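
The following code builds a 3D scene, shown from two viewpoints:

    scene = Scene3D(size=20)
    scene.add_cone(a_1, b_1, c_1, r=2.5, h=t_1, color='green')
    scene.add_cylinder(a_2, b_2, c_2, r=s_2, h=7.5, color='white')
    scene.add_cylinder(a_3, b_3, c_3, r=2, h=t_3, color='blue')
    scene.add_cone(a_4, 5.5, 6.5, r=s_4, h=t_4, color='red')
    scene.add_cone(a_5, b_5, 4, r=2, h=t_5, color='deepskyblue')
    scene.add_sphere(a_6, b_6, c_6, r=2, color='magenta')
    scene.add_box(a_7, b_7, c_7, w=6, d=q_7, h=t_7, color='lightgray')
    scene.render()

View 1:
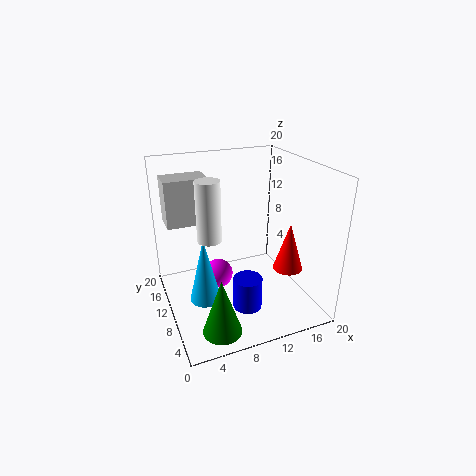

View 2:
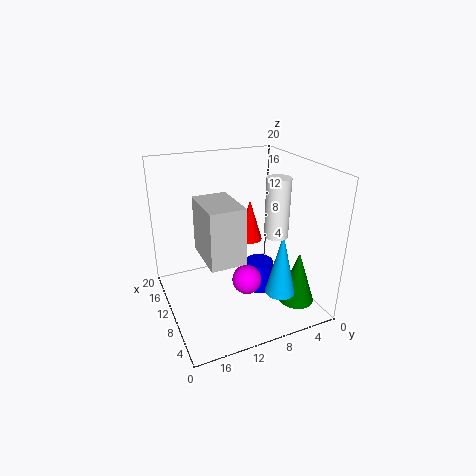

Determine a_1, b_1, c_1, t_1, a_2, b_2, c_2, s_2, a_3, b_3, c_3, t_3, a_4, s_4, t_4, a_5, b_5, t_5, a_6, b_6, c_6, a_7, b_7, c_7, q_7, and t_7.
a_1 = 5
b_1 = 3
c_1 = 1
t_1 = 7.5
a_2 = 5
b_2 = 7
c_2 = 12
s_2 = 1.5
a_3 = 10
b_3 = 6.5
c_3 = 1
t_3 = 4.5
a_4 = 15.5
s_4 = 2
t_4 = 6.5
a_5 = 4
b_5 = 6.5
t_5 = 8.5
a_6 = 7
b_6 = 10
c_6 = 5
a_7 = 1
b_7 = 13
c_7 = 11.5
q_7 = 4
t_7 = 6.5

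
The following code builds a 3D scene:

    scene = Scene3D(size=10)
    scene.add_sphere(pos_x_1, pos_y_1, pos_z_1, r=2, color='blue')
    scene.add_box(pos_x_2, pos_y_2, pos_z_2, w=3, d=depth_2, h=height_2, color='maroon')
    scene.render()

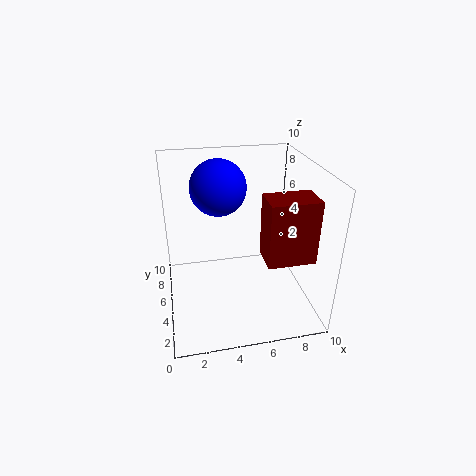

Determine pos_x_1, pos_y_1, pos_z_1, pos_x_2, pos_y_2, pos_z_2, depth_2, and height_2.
pos_x_1 = 4; pos_y_1 = 7; pos_z_1 = 8; pos_x_2 = 6; pos_y_2 = 1; pos_z_2 = 5; depth_2 = 2; height_2 = 4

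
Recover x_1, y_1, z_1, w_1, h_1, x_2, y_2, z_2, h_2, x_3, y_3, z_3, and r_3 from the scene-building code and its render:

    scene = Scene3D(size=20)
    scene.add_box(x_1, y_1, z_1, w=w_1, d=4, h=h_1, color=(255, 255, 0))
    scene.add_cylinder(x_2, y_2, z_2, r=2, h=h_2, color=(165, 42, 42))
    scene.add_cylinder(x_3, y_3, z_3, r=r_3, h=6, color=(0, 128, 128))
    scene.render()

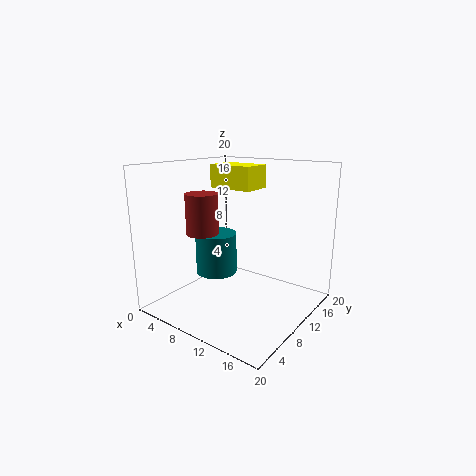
x_1 = 7; y_1 = 8; z_1 = 17; w_1 = 6; h_1 = 3; x_2 = 9; y_2 = 4; z_2 = 12; h_2 = 5; x_3 = 6; y_3 = 10; z_3 = 4; r_3 = 3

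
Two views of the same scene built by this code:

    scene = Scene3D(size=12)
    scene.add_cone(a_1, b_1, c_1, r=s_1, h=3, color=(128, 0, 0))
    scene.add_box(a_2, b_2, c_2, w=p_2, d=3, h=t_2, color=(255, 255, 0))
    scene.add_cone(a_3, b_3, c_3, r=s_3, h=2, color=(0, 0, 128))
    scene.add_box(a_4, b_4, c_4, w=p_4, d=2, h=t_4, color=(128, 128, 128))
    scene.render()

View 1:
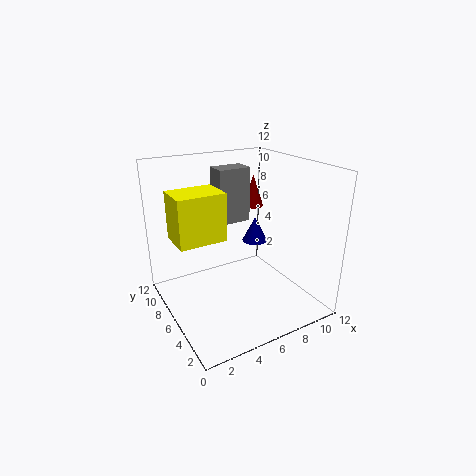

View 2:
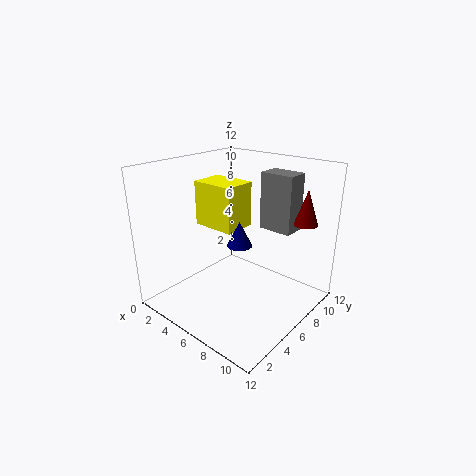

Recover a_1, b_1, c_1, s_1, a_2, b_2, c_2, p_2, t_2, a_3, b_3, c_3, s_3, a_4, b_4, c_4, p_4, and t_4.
a_1 = 10, b_1 = 10, c_1 = 7, s_1 = 1, a_2 = 1, b_2 = 6, c_2 = 6, p_2 = 4, t_2 = 4, a_3 = 7, b_3 = 5, c_3 = 6, s_3 = 1, a_4 = 6, b_4 = 9, c_4 = 6, p_4 = 3, t_4 = 5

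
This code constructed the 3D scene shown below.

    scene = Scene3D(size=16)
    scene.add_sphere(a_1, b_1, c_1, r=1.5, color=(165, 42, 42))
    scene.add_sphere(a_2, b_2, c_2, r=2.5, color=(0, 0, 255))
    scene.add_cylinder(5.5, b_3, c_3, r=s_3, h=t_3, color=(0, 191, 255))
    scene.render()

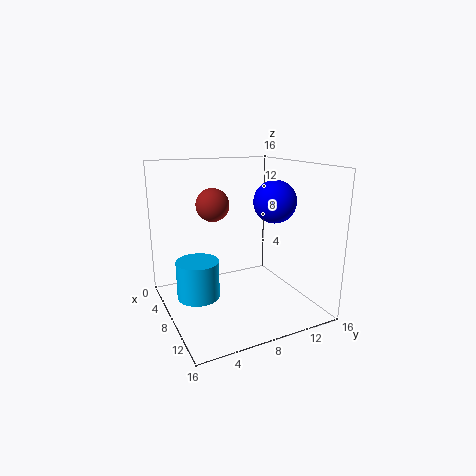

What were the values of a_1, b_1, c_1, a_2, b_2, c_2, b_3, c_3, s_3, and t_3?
a_1 = 12
b_1 = 3.5
c_1 = 13
a_2 = 7.5
b_2 = 13
c_2 = 11.5
b_3 = 4
c_3 = 0.5
s_3 = 2.5
t_3 = 4.5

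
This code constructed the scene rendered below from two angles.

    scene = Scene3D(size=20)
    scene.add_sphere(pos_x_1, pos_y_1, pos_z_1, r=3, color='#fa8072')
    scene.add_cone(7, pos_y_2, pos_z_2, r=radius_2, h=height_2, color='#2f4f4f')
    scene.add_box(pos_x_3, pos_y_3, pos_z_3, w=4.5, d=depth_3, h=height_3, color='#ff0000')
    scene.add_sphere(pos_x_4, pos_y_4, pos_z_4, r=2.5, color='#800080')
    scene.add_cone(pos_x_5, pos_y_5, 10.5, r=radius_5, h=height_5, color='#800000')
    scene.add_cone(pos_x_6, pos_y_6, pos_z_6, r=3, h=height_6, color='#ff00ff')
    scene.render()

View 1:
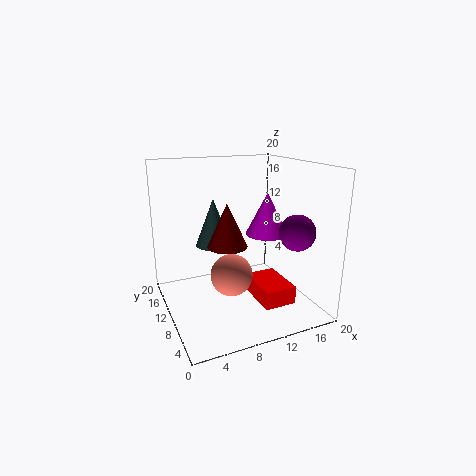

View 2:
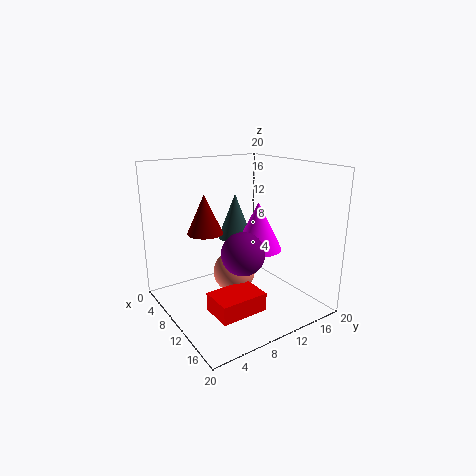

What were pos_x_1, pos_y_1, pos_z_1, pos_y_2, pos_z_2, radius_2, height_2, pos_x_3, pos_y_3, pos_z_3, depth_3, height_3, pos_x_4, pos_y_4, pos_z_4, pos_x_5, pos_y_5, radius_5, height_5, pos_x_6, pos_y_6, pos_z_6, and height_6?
pos_x_1 = 9; pos_y_1 = 10; pos_z_1 = 4.5; pos_y_2 = 11.5; pos_z_2 = 9; radius_2 = 2.5; height_2 = 6.5; pos_x_3 = 11.5; pos_y_3 = 4; pos_z_3 = 1.5; depth_3 = 6.5; height_3 = 2.5; pos_x_4 = 17; pos_y_4 = 6; pos_z_4 = 11; pos_x_5 = 7; pos_y_5 = 6.5; radius_5 = 2.5; height_5 = 5.5; pos_x_6 = 14.5; pos_y_6 = 10; pos_z_6 = 10; height_6 = 6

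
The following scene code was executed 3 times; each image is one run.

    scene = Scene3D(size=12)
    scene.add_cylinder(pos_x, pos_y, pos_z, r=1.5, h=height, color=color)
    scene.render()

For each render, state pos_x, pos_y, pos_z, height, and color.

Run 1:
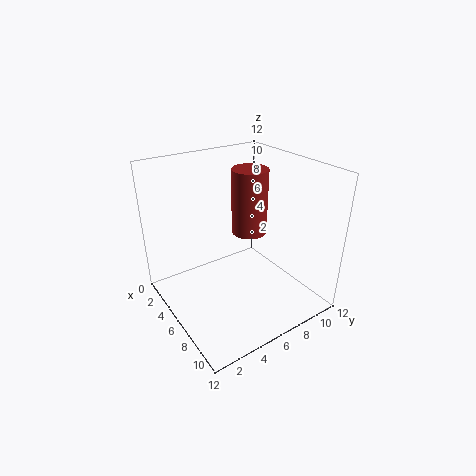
pos_x = 5.5, pos_y = 7.5, pos_z = 6, height = 5.5, color = 'brown'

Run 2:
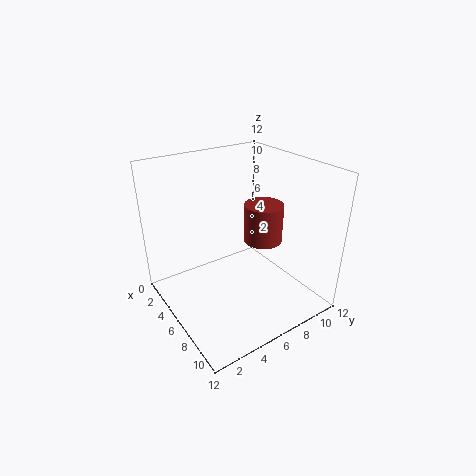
pos_x = 8, pos_y = 7, pos_z = 6.5, height = 3, color = 'brown'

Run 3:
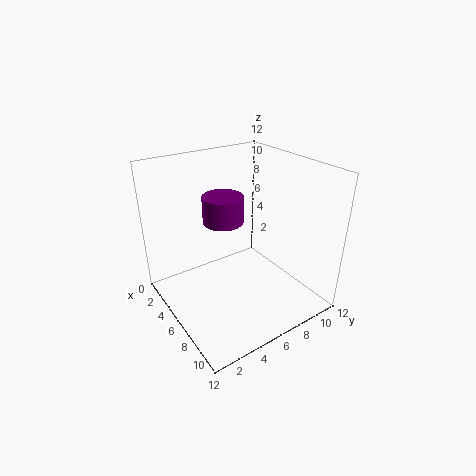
pos_x = 7, pos_y = 4, pos_z = 8.5, height = 2, color = 'purple'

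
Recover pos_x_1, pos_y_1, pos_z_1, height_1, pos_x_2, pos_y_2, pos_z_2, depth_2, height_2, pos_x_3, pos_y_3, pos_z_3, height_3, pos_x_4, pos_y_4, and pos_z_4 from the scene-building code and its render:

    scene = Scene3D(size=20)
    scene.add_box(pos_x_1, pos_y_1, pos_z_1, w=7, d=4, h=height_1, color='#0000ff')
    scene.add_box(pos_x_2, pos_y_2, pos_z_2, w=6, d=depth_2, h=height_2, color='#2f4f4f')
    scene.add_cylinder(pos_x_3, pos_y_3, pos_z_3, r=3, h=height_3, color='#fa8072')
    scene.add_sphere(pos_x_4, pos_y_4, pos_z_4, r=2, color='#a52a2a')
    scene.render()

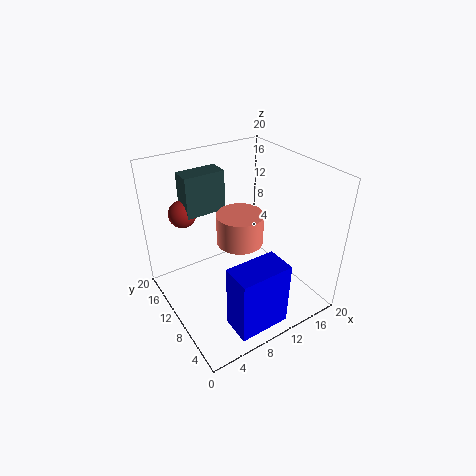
pos_x_1 = 5
pos_y_1 = 1
pos_z_1 = 1
height_1 = 9
pos_x_2 = 5
pos_y_2 = 15
pos_z_2 = 12
depth_2 = 3
height_2 = 6
pos_x_3 = 9
pos_y_3 = 8
pos_z_3 = 11
height_3 = 4
pos_x_4 = 5
pos_y_4 = 17
pos_z_4 = 12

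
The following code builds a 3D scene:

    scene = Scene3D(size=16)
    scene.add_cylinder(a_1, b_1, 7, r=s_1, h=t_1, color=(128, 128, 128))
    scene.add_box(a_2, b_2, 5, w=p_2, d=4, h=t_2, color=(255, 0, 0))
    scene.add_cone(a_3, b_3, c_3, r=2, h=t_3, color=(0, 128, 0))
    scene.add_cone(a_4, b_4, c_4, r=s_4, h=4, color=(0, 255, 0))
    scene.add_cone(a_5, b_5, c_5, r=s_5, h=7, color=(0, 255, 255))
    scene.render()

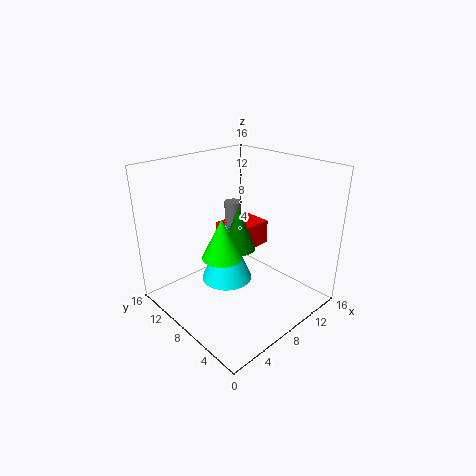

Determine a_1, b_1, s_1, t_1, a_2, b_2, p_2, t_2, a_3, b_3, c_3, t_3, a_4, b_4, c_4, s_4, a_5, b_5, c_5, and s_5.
a_1 = 10
b_1 = 11
s_1 = 1
t_1 = 4
a_2 = 9
b_2 = 9
p_2 = 5
t_2 = 3
a_3 = 9
b_3 = 9
c_3 = 6
t_3 = 5
a_4 = 4
b_4 = 6
c_4 = 8
s_4 = 2
a_5 = 8
b_5 = 10
c_5 = 2
s_5 = 3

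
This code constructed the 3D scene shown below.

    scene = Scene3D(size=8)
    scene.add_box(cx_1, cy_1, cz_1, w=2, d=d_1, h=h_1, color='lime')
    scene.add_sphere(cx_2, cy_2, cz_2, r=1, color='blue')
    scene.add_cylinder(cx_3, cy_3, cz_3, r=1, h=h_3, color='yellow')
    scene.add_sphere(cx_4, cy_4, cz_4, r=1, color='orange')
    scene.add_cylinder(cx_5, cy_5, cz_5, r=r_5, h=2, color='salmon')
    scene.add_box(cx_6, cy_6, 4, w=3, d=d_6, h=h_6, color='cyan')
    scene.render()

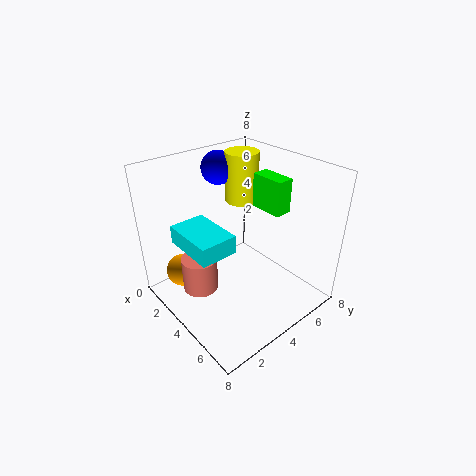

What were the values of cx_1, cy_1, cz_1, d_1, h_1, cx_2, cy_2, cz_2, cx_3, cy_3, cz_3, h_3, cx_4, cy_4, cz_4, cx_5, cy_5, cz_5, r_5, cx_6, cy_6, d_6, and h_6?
cx_1 = 3, cy_1 = 6, cz_1 = 5, d_1 = 1, h_1 = 2, cx_2 = 1, cy_2 = 5, cz_2 = 7, cx_3 = 2, cy_3 = 6, cz_3 = 5, h_3 = 3, cx_4 = 1, cy_4 = 2, cz_4 = 1, cx_5 = 3, cy_5 = 2, cz_5 = 1, r_5 = 1, cx_6 = 2, cy_6 = 1, d_6 = 2, h_6 = 1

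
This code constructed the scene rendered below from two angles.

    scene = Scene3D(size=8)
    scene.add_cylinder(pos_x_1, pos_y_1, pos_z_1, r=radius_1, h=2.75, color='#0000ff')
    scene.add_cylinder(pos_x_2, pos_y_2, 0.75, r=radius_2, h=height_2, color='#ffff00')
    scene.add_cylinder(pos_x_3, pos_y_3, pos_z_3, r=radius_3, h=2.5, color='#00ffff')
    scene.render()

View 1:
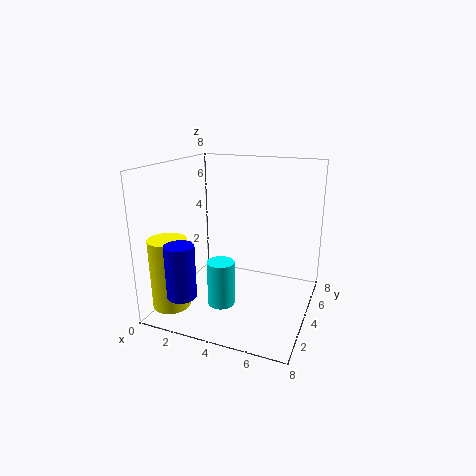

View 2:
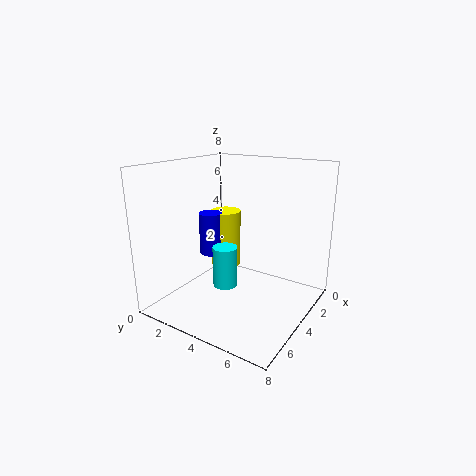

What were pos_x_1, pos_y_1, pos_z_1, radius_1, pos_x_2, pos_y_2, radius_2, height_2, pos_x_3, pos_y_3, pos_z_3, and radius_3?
pos_x_1 = 2.25
pos_y_1 = 0.75
pos_z_1 = 1.75
radius_1 = 0.75
pos_x_2 = 1.25
pos_y_2 = 1.25
radius_2 = 1
height_2 = 3.75
pos_x_3 = 3.5
pos_y_3 = 2.75
pos_z_3 = 0.5
radius_3 = 0.75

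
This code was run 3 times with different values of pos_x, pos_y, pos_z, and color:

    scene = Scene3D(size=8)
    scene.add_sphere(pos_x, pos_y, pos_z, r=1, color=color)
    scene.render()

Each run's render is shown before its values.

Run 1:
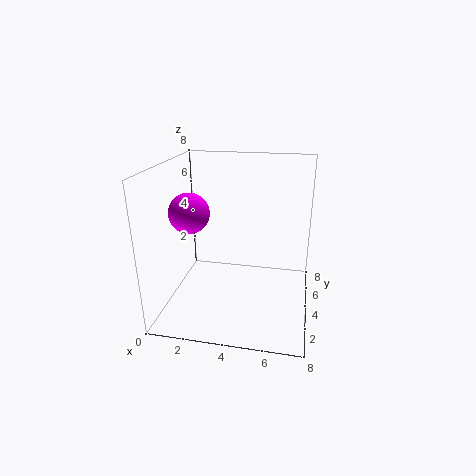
pos_x = 2, pos_y = 2, pos_z = 6, color = 'magenta'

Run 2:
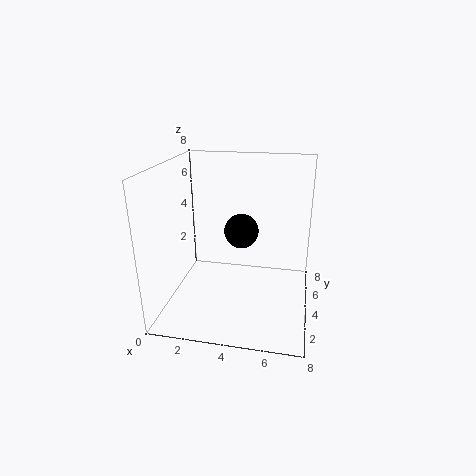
pos_x = 4, pos_y = 5, pos_z = 4, color = 'black'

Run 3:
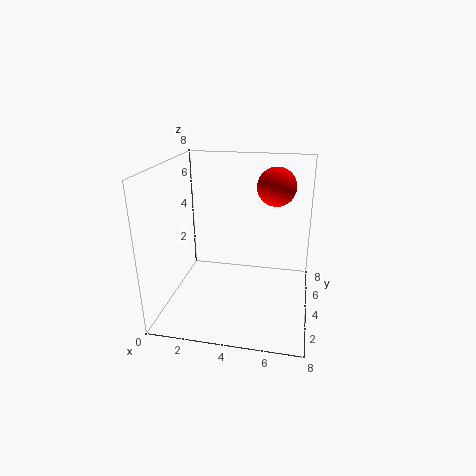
pos_x = 6, pos_y = 4, pos_z = 7, color = 'red'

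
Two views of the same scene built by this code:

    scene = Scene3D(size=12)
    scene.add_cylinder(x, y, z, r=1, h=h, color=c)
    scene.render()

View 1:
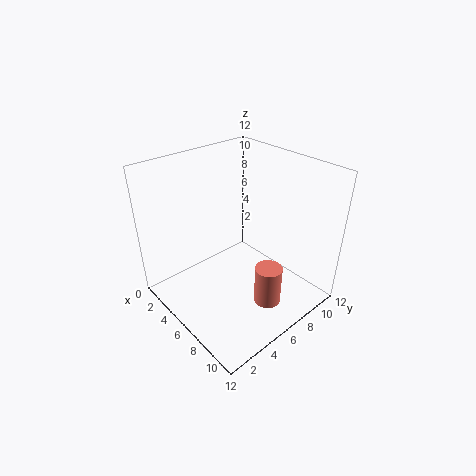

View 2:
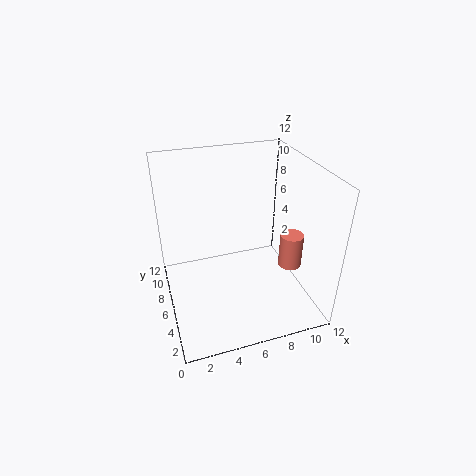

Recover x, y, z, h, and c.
x = 10.5
y = 5
z = 3
h = 3
c = 'salmon'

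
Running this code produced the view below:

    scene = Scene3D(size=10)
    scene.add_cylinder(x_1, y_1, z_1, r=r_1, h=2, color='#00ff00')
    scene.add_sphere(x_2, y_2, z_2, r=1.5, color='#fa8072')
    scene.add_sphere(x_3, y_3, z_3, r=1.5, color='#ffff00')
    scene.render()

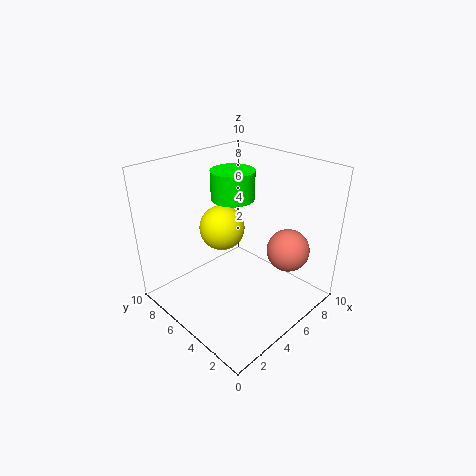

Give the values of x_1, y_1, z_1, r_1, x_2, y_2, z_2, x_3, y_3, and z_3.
x_1 = 5.5
y_1 = 6
z_1 = 7.5
r_1 = 1.5
x_2 = 7.5
y_2 = 2.5
z_2 = 4
x_3 = 4
y_3 = 5.5
z_3 = 6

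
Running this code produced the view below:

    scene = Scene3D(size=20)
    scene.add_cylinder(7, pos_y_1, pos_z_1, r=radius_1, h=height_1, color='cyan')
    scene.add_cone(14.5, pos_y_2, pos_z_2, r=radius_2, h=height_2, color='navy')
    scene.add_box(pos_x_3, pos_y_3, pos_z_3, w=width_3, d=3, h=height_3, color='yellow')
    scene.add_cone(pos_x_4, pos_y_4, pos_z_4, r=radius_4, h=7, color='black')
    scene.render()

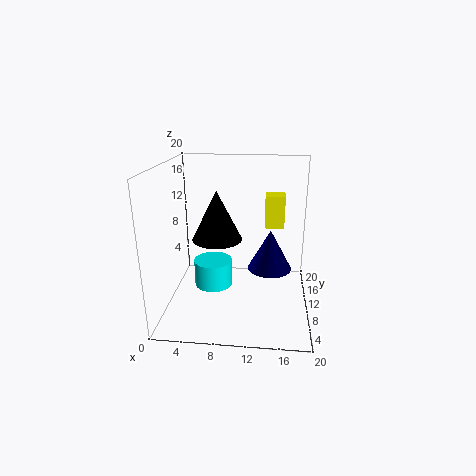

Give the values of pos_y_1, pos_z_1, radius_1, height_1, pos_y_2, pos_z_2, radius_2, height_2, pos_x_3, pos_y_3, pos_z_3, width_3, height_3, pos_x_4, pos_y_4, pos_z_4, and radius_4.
pos_y_1 = 7
pos_z_1 = 4.5
radius_1 = 2.5
height_1 = 3.5
pos_y_2 = 16
pos_z_2 = 2.5
radius_2 = 3.5
height_2 = 6.5
pos_x_3 = 13.5
pos_y_3 = 15.5
pos_z_3 = 9.5
width_3 = 3
height_3 = 5
pos_x_4 = 7
pos_y_4 = 10.5
pos_z_4 = 9.5
radius_4 = 3.5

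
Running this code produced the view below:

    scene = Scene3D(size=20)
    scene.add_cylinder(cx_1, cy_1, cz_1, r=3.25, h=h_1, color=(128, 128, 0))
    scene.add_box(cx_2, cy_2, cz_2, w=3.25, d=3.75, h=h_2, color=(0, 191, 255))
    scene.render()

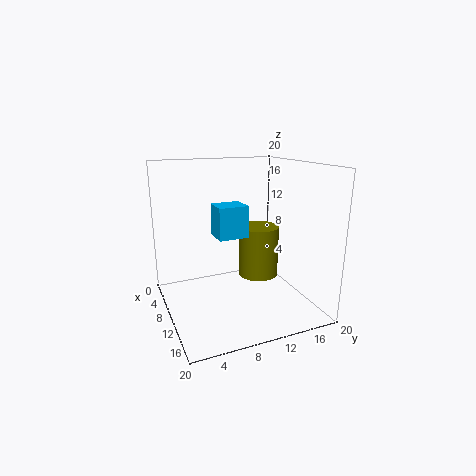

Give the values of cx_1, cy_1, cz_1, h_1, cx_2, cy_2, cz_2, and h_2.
cx_1 = 4.5; cy_1 = 16; cz_1 = 1.25; h_1 = 8.25; cx_2 = 11.25; cy_2 = 5.75; cz_2 = 11.5; h_2 = 4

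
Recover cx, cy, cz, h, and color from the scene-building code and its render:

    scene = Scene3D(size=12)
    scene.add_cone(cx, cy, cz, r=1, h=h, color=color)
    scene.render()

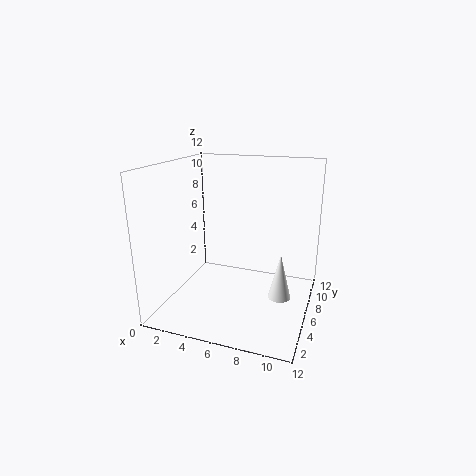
cx = 9.5, cy = 7, cz = 0.5, h = 4, color = 'white'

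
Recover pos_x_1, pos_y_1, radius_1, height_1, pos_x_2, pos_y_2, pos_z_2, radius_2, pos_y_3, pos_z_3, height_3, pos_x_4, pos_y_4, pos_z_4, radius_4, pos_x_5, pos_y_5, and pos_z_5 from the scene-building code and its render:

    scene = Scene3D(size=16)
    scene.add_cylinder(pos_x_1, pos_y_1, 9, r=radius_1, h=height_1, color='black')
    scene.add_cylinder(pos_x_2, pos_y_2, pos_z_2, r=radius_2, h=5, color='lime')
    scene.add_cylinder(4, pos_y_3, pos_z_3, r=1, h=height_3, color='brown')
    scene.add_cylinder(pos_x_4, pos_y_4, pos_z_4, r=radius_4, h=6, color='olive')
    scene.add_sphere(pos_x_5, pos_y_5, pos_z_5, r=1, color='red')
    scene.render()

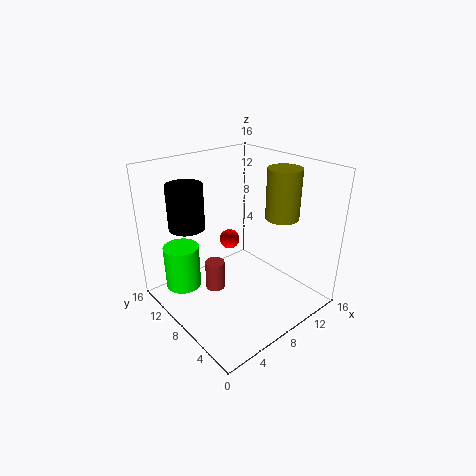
pos_x_1 = 4
pos_y_1 = 12
radius_1 = 2
height_1 = 5
pos_x_2 = 3
pos_y_2 = 12
pos_z_2 = 2
radius_2 = 2
pos_y_3 = 7
pos_z_3 = 4
height_3 = 3
pos_x_4 = 14
pos_y_4 = 7
pos_z_4 = 9
radius_4 = 2
pos_x_5 = 6
pos_y_5 = 7
pos_z_5 = 9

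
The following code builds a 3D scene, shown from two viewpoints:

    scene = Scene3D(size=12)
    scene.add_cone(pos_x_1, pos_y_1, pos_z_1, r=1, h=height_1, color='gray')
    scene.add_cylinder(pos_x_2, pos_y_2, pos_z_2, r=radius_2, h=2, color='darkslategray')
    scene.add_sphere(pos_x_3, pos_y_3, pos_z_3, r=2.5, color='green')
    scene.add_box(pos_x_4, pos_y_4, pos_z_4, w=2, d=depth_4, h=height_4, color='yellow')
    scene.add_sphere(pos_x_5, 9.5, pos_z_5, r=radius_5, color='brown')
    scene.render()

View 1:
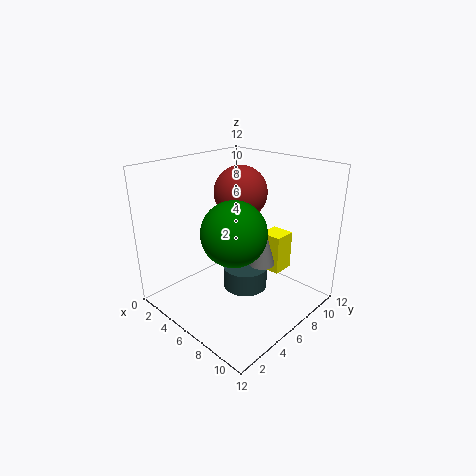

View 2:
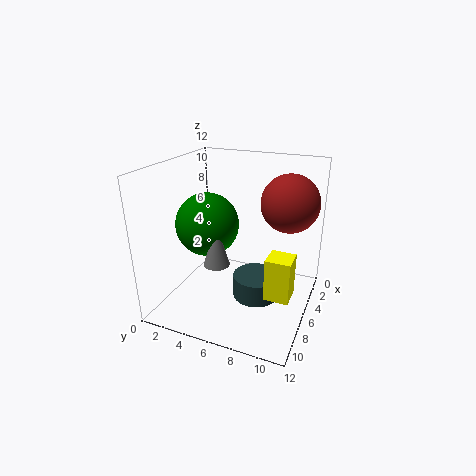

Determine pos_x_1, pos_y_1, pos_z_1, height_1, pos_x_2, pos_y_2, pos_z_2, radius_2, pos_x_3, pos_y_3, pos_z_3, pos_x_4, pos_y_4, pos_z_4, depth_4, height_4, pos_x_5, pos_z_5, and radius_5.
pos_x_1 = 9, pos_y_1 = 5.5, pos_z_1 = 5, height_1 = 3.5, pos_x_2 = 5.5, pos_y_2 = 7.5, pos_z_2 = 0.5, radius_2 = 2, pos_x_3 = 7.5, pos_y_3 = 4, pos_z_3 = 7.5, pos_x_4 = 6, pos_y_4 = 9, pos_z_4 = 2, depth_4 = 2, height_4 = 3.5, pos_x_5 = 3, pos_z_5 = 8.5, radius_5 = 2.5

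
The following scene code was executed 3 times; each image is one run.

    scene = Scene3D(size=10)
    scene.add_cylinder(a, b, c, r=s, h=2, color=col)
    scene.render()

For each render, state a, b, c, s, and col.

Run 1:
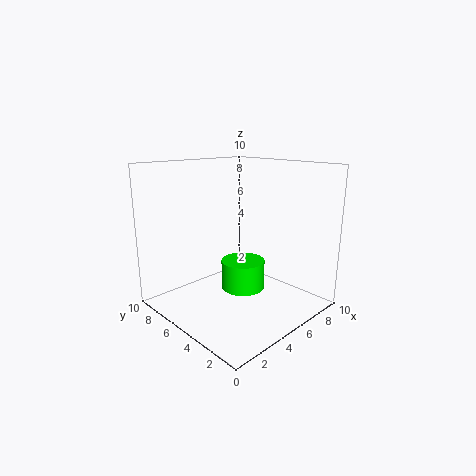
a = 5; b = 4.5; c = 1.5; s = 1.5; col = 'lime'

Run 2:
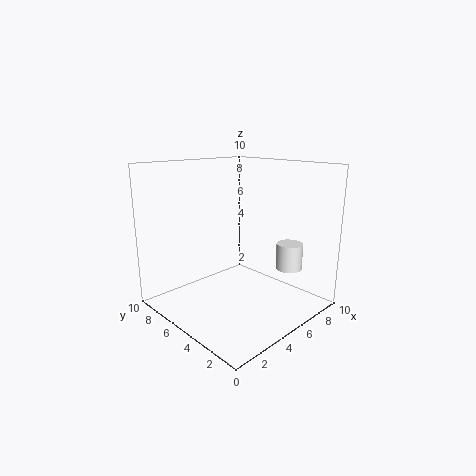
a = 9; b = 3.5; c = 2; s = 1; col = 'white'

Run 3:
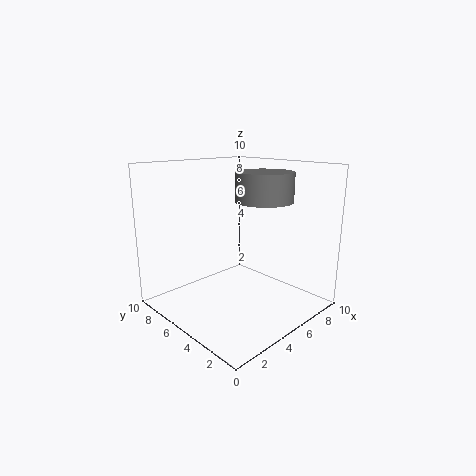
a = 6.5; b = 4; c = 7.5; s = 2; col = 'gray'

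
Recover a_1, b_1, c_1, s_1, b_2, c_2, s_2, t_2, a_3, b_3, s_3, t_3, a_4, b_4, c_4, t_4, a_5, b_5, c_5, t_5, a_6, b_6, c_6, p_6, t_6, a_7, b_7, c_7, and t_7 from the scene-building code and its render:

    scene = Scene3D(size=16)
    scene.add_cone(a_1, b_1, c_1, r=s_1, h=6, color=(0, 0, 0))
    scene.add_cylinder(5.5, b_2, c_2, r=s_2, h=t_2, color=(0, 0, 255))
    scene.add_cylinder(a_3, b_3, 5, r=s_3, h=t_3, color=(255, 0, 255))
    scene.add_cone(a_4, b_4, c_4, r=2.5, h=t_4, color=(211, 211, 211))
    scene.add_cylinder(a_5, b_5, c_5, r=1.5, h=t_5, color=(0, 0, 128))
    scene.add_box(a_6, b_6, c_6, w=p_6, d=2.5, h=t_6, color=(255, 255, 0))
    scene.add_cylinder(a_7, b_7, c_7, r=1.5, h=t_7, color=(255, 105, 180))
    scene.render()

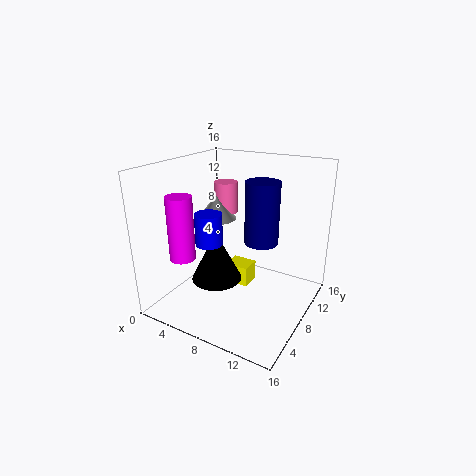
a_1 = 5
b_1 = 8
c_1 = 2
s_1 = 3
b_2 = 6
c_2 = 7.5
s_2 = 1.5
t_2 = 3.5
a_3 = 2
b_3 = 5.5
s_3 = 1.5
t_3 = 7.5
a_4 = 2.5
b_4 = 12
c_4 = 8
t_4 = 3
a_5 = 13
b_5 = 3.5
c_5 = 10.5
t_5 = 5.5
a_6 = 5
b_6 = 10
c_6 = 0.5
p_6 = 3
t_6 = 2.5
a_7 = 3
b_7 = 13.5
c_7 = 8.5
t_7 = 4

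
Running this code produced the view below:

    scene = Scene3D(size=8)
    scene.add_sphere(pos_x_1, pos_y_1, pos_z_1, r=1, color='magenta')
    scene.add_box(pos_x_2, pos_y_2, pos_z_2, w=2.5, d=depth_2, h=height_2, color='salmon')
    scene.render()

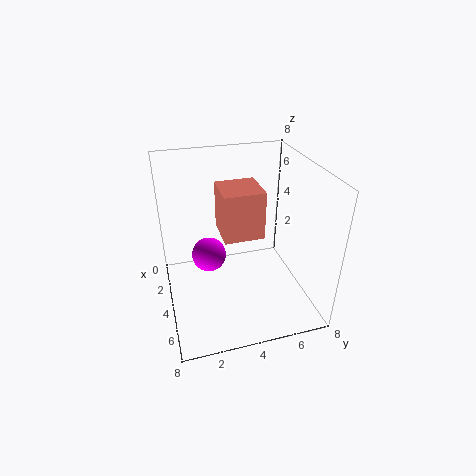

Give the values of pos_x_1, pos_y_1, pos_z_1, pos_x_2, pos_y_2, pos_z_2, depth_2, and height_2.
pos_x_1 = 3
pos_y_1 = 2.5
pos_z_1 = 2.5
pos_x_2 = 0.5
pos_y_2 = 3.5
pos_z_2 = 3
depth_2 = 2.5
height_2 = 3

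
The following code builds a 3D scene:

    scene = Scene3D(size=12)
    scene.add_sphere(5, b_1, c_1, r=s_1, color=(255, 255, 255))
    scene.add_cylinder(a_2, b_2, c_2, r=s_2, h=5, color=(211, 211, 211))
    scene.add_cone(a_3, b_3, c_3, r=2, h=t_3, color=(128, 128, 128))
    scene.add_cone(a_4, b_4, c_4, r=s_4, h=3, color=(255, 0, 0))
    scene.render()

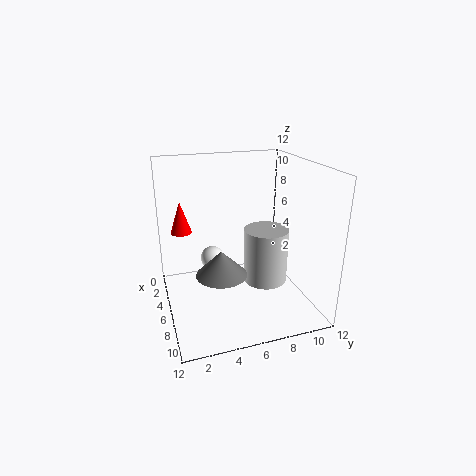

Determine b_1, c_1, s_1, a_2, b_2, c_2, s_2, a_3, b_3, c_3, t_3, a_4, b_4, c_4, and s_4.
b_1 = 4
c_1 = 4
s_1 = 1
a_2 = 5
b_2 = 9
c_2 = 1
s_2 = 2
a_3 = 8
b_3 = 4
c_3 = 4
t_3 = 2
a_4 = 1
b_4 = 2
c_4 = 5
s_4 = 1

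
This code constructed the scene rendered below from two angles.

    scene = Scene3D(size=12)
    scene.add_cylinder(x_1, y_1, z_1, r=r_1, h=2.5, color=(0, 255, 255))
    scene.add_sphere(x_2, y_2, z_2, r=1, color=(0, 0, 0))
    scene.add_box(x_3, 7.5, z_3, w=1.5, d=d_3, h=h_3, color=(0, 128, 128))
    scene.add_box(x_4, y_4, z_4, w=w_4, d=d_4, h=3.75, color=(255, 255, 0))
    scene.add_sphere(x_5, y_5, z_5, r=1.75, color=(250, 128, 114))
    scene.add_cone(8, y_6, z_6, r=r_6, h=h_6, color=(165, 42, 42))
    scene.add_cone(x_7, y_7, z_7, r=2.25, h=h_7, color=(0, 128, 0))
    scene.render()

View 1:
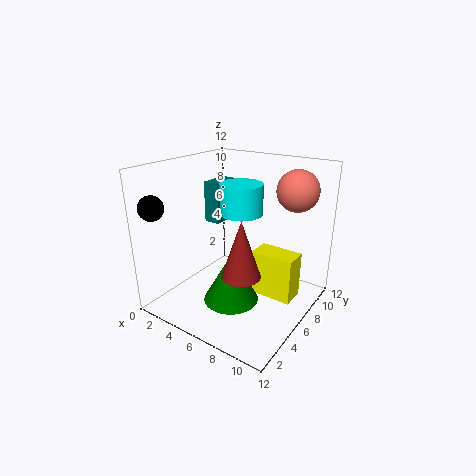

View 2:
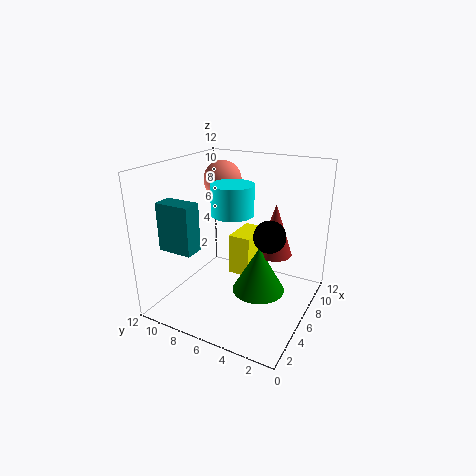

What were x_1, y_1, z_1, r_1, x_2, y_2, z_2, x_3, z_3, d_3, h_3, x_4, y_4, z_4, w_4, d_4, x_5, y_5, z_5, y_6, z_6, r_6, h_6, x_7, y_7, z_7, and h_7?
x_1 = 6, y_1 = 6.5, z_1 = 8, r_1 = 1.75, x_2 = 1.25, y_2 = 1.25, z_2 = 9, x_3 = 1.25, z_3 = 6, d_3 = 2.75, h_3 = 3.75, x_4 = 7.5, y_4 = 5.75, z_4 = 1.5, w_4 = 3.5, d_4 = 2, x_5 = 9.5, y_5 = 9.5, z_5 = 9.75, y_6 = 3.5, z_6 = 4.25, r_6 = 1.5, h_6 = 4.5, x_7 = 6.5, y_7 = 4.25, z_7 = 1.25, h_7 = 4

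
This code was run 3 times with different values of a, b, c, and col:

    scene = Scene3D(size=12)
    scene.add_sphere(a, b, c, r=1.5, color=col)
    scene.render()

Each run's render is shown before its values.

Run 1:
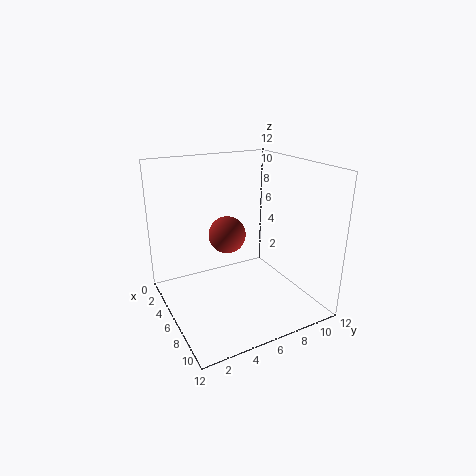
a = 6
b = 5
c = 6.5
col = 'brown'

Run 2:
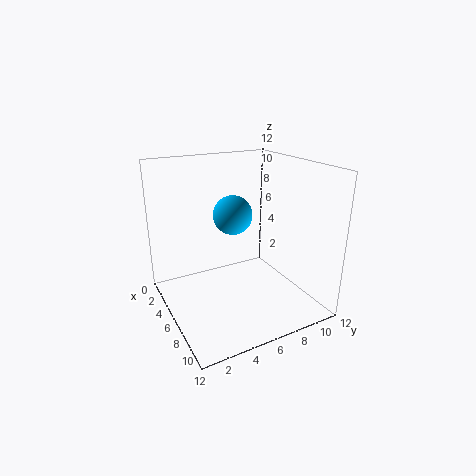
a = 7
b = 5
c = 8.5
col = 'deepskyblue'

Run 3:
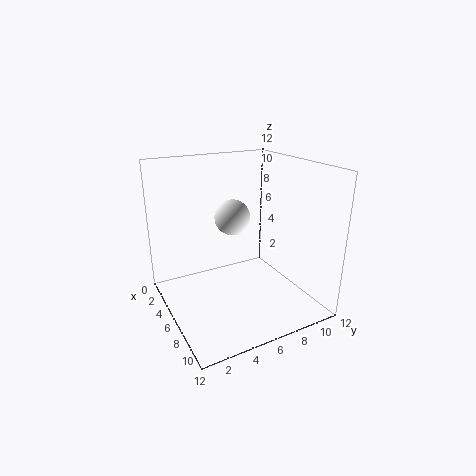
a = 5
b = 6
c = 7.5
col = 'white'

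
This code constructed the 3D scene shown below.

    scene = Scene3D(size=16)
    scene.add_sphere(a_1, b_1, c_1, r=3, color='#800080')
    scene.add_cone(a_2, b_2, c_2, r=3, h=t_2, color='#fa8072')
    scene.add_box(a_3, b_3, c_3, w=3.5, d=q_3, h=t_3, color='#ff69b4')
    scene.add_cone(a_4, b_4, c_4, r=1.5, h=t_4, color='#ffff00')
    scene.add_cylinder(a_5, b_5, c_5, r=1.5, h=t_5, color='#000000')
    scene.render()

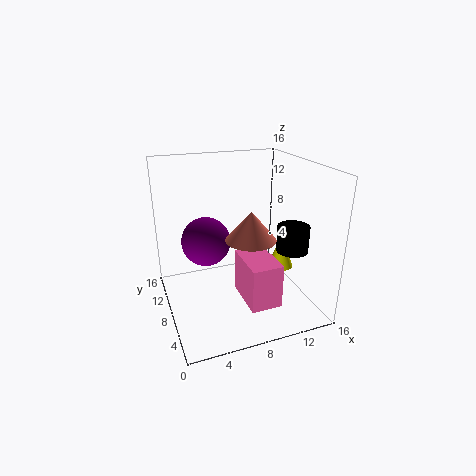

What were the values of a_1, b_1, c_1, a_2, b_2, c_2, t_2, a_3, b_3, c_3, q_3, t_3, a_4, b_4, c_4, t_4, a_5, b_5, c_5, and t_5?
a_1 = 5.5; b_1 = 12.5; c_1 = 6; a_2 = 10; b_2 = 9; c_2 = 7; t_2 = 3.5; a_3 = 8; b_3 = 3.5; c_3 = 1; q_3 = 5.5; t_3 = 5; a_4 = 13.5; b_4 = 8; c_4 = 3.5; t_4 = 4; a_5 = 11; b_5 = 1.5; c_5 = 9; t_5 = 2.5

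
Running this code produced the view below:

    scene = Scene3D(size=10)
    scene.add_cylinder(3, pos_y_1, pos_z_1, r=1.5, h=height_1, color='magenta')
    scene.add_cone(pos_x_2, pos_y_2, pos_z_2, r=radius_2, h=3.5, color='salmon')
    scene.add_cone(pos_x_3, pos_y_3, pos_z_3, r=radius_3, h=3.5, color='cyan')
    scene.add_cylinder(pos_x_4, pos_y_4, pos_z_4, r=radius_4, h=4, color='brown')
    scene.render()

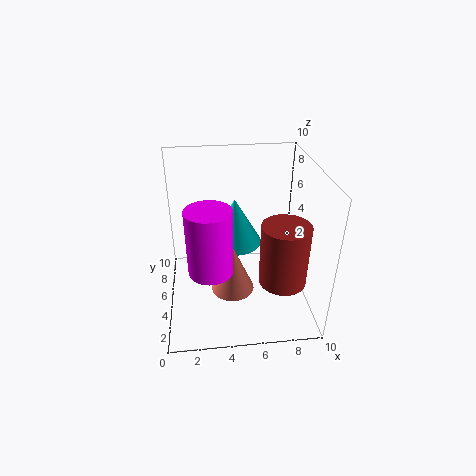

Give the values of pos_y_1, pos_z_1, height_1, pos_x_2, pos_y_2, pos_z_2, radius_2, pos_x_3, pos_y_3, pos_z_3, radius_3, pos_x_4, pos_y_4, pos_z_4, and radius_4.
pos_y_1 = 3.5, pos_z_1 = 3.5, height_1 = 4.5, pos_x_2 = 4.5, pos_y_2 = 4, pos_z_2 = 1.5, radius_2 = 1.5, pos_x_3 = 5, pos_y_3 = 7, pos_z_3 = 3.5, radius_3 = 2, pos_x_4 = 7.5, pos_y_4 = 2, pos_z_4 = 3.5, radius_4 = 1.5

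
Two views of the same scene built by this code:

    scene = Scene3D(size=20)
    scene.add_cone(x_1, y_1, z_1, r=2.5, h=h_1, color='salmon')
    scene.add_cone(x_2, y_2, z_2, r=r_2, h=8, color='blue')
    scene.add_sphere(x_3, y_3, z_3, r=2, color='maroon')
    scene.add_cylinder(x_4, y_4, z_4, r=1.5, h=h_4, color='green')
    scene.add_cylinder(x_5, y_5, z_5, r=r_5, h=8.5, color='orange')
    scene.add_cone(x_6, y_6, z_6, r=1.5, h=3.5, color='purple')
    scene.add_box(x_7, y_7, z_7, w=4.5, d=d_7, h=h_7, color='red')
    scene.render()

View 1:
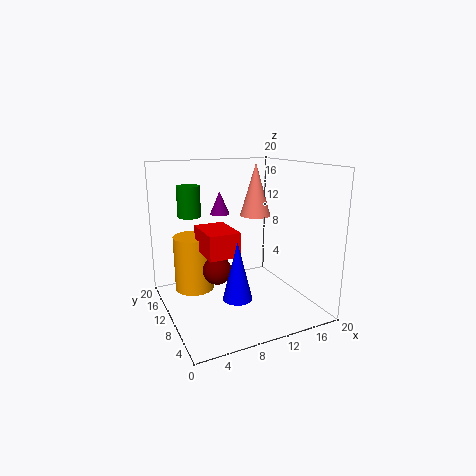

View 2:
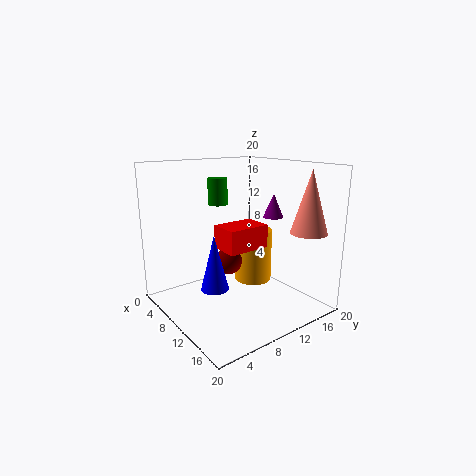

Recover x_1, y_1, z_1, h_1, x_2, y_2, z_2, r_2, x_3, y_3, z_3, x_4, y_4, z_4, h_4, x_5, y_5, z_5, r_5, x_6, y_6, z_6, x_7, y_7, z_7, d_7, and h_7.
x_1 = 16.5
y_1 = 17
z_1 = 11
h_1 = 8.5
x_2 = 8.5
y_2 = 7
z_2 = 2.5
r_2 = 2
x_3 = 7
y_3 = 10.5
z_3 = 5.5
x_4 = 3.5
y_4 = 11
z_4 = 13.5
h_4 = 4
x_5 = 5.5
y_5 = 16.5
z_5 = 0.5
r_5 = 3
x_6 = 10
y_6 = 16.5
z_6 = 12
x_7 = 5.5
y_7 = 9
z_7 = 7.5
d_7 = 6.5
h_7 = 3.5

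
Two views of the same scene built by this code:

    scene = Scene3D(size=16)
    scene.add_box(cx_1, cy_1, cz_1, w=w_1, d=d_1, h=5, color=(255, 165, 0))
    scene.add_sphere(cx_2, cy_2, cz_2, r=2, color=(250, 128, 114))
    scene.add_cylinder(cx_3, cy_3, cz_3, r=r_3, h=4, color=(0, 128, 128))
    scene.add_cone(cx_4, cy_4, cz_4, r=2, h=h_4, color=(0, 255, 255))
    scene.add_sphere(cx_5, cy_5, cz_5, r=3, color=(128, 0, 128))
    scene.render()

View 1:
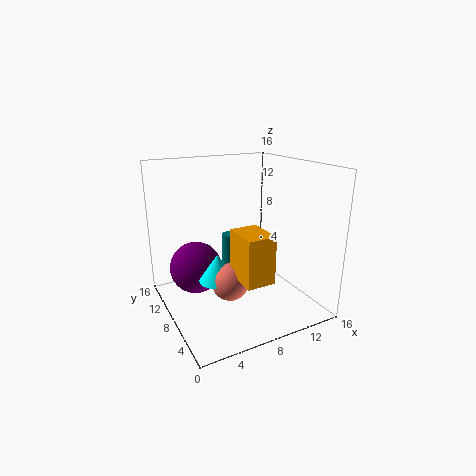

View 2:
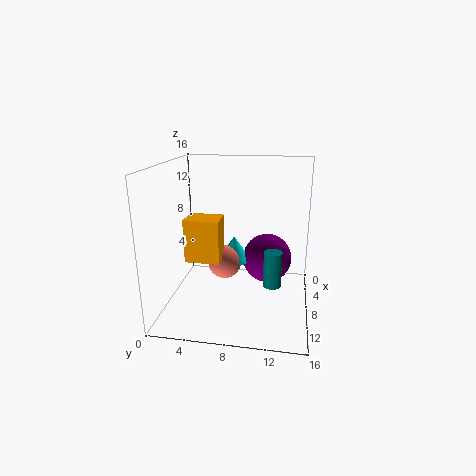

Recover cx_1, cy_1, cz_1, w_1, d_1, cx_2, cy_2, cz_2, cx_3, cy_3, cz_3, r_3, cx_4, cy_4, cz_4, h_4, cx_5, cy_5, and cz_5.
cx_1 = 6
cy_1 = 2
cz_1 = 5
w_1 = 3
d_1 = 4
cx_2 = 6
cy_2 = 6
cz_2 = 4
cx_3 = 9
cy_3 = 12
cz_3 = 3
r_3 = 1
cx_4 = 5
cy_4 = 7
cz_4 = 4
h_4 = 3
cx_5 = 4
cy_5 = 11
cz_5 = 4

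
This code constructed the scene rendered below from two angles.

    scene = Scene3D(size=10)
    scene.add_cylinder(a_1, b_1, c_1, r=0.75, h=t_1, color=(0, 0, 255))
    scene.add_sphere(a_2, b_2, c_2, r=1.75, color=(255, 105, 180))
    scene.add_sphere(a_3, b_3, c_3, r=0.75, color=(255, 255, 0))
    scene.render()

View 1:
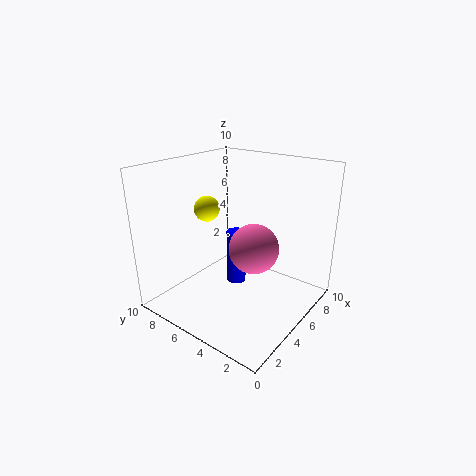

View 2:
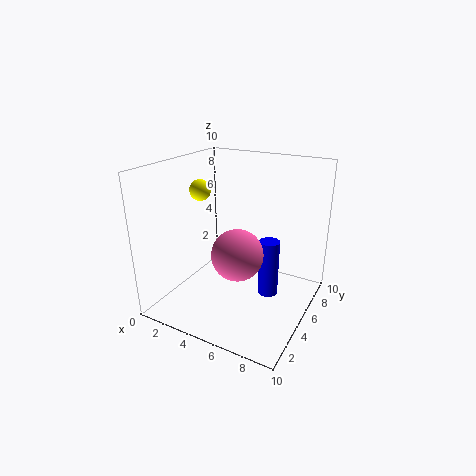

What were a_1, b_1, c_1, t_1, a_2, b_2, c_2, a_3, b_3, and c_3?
a_1 = 6.75
b_1 = 6.5
c_1 = 0.25
t_1 = 4.25
a_2 = 5.5
b_2 = 4
c_2 = 4.25
a_3 = 2
b_3 = 5
c_3 = 8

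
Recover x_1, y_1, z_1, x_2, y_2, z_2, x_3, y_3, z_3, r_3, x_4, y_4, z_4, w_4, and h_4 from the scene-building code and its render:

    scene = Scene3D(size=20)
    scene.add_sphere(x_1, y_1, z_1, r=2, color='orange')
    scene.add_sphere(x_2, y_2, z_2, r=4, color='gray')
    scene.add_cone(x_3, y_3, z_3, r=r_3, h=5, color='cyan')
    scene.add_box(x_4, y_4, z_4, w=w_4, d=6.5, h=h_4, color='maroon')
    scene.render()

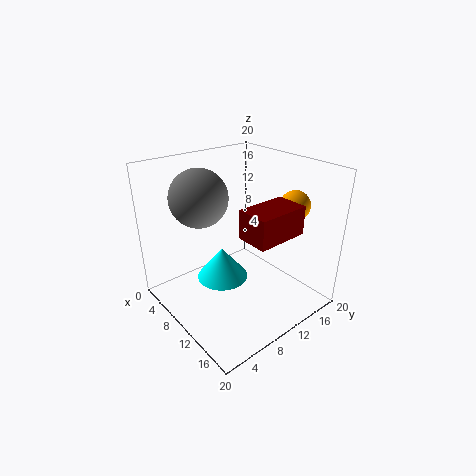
x_1 = 15, y_1 = 15.5, z_1 = 15, x_2 = 6, y_2 = 6.5, z_2 = 15.5, x_3 = 5.5, y_3 = 10.5, z_3 = 1, r_3 = 4, x_4 = 15, y_4 = 6, z_4 = 13.5, w_4 = 4, h_4 = 3.5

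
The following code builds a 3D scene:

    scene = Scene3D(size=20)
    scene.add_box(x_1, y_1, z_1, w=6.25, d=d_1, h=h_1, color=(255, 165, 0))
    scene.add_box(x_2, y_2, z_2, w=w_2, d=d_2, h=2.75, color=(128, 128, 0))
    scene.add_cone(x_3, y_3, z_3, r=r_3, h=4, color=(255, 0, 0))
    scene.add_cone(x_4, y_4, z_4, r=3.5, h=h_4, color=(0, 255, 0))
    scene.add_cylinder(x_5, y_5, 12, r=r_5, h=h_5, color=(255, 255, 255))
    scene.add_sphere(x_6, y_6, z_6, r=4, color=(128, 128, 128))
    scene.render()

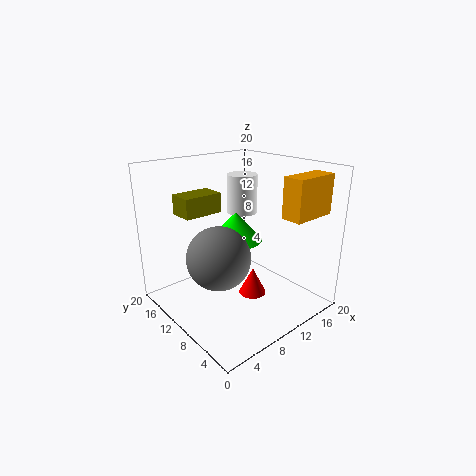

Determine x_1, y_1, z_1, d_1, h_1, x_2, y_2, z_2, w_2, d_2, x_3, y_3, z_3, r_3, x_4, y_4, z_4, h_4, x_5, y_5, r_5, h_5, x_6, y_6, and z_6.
x_1 = 12; y_1 = 1.25; z_1 = 14; d_1 = 2.75; h_1 = 5.25; x_2 = 3.75; y_2 = 12.75; z_2 = 13.25; w_2 = 5.5; d_2 = 3.5; x_3 = 12.25; y_3 = 9.25; z_3 = 0.75; r_3 = 2; x_4 = 8.75; y_4 = 9; z_4 = 10.5; h_4 = 3.75; x_5 = 14; y_5 = 13.75; r_5 = 2.25; h_5 = 5.75; x_6 = 4.75; y_6 = 7.5; z_6 = 9.5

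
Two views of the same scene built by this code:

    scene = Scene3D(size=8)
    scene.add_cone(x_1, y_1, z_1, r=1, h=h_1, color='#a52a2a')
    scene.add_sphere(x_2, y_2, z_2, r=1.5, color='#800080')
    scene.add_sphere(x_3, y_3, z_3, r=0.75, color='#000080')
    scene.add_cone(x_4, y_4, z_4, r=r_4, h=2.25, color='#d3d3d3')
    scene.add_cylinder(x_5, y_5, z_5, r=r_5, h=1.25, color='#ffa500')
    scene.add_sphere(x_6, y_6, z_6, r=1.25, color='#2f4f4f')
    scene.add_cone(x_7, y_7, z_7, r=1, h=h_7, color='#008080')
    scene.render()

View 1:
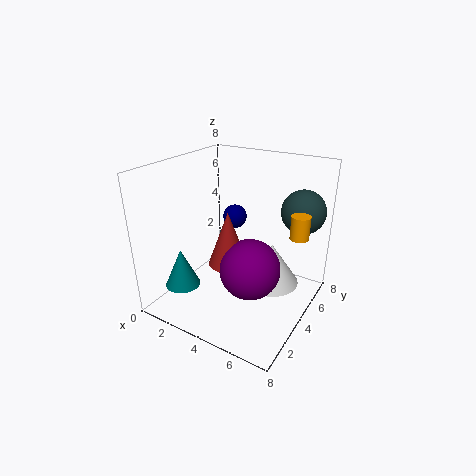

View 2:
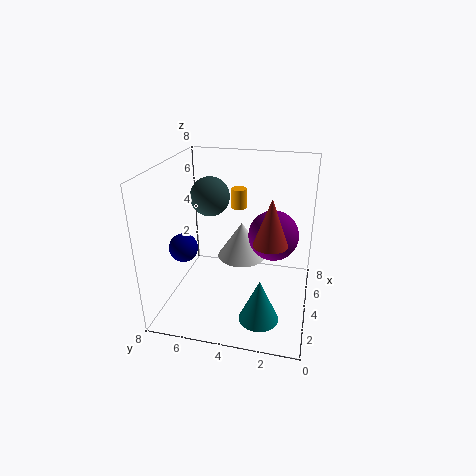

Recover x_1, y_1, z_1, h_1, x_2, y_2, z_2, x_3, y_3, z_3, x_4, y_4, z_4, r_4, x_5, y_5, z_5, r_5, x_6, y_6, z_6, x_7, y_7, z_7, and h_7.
x_1 = 4.5
y_1 = 2.25
z_1 = 3.5
h_1 = 2.75
x_2 = 5.75
y_2 = 2.25
z_2 = 3.5
x_3 = 2.25
y_3 = 6.5
z_3 = 4
x_4 = 6
y_4 = 4.25
z_4 = 1.75
r_4 = 1.5
x_5 = 7.25
y_5 = 4.75
z_5 = 4.5
r_5 = 0.5
x_6 = 6.75
y_6 = 6.5
z_6 = 5.25
x_7 = 1.25
y_7 = 2.25
z_7 = 1
h_7 = 2.25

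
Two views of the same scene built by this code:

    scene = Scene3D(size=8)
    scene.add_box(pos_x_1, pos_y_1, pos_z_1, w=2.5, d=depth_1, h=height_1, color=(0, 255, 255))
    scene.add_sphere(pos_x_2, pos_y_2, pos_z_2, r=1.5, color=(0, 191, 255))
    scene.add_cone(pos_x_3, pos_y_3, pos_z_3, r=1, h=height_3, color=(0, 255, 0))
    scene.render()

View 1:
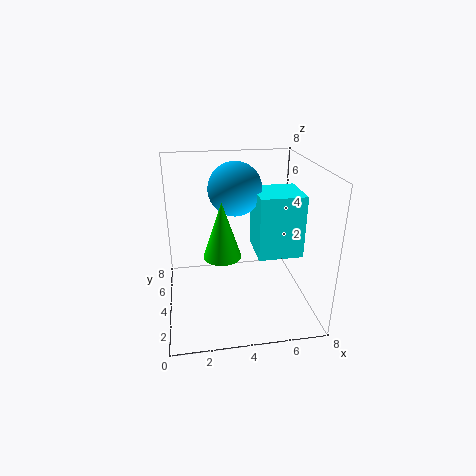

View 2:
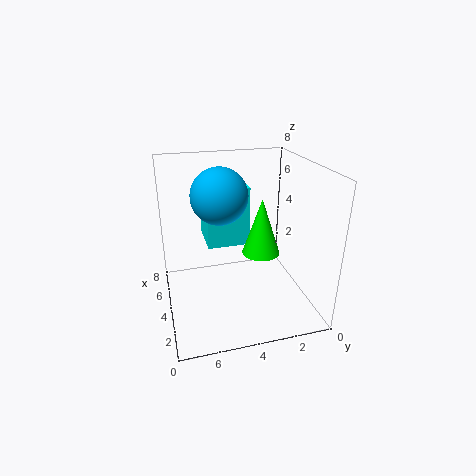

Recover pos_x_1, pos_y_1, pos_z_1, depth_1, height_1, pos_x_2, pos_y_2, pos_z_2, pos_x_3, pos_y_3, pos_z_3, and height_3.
pos_x_1 = 5; pos_y_1 = 3; pos_z_1 = 3; depth_1 = 2.5; height_1 = 3.5; pos_x_2 = 4; pos_y_2 = 5; pos_z_2 = 6.5; pos_x_3 = 3; pos_y_3 = 3; pos_z_3 = 3.5; height_3 = 3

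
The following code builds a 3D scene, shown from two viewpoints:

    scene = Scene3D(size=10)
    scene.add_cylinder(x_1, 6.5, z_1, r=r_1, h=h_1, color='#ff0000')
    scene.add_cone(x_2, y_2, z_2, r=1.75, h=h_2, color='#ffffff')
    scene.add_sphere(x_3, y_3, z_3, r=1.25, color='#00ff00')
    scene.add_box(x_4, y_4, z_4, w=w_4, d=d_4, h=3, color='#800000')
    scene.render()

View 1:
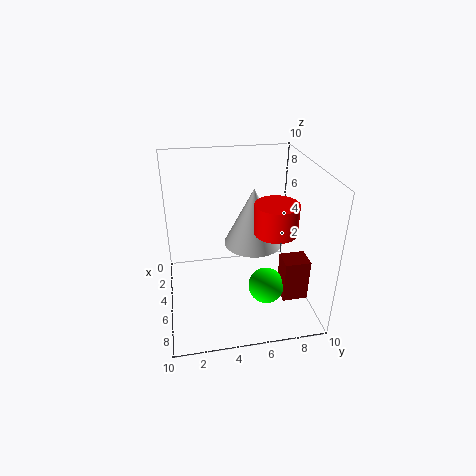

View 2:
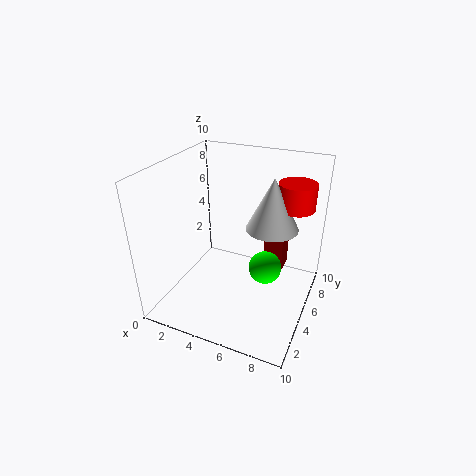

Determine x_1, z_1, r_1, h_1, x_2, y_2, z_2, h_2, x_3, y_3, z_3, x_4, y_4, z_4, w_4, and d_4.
x_1 = 8.5; z_1 = 7.25; r_1 = 1.25; h_1 = 1.75; x_2 = 7.25; y_2 = 5.5; z_2 = 6; h_2 = 3.5; x_3 = 6.5; y_3 = 6.75; z_3 = 1.75; x_4 = 6; y_4 = 7.75; z_4 = 1; w_4 = 1.5; d_4 = 1.75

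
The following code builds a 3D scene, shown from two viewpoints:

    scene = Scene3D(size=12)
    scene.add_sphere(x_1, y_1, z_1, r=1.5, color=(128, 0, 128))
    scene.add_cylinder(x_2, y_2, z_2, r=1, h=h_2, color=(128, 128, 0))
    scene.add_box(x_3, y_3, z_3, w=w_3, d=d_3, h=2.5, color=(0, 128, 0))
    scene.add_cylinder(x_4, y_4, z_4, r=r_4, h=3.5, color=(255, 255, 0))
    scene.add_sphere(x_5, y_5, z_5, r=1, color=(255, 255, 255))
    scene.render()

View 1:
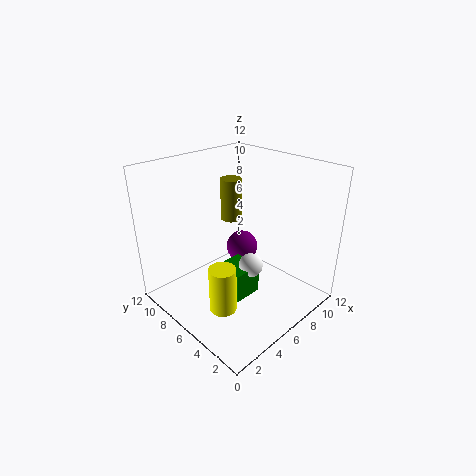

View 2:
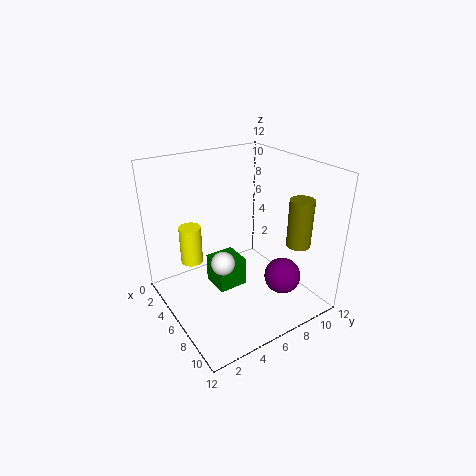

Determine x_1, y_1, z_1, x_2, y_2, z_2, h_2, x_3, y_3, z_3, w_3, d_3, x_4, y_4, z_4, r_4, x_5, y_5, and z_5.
x_1 = 9; y_1 = 8.5; z_1 = 3; x_2 = 9; y_2 = 10; z_2 = 5.5; h_2 = 4; x_3 = 4; y_3 = 4; z_3 = 1.5; w_3 = 2.5; d_3 = 2.5; x_4 = 2; y_4 = 3.5; z_4 = 2.5; r_4 = 1; x_5 = 6; y_5 = 4.5; z_5 = 4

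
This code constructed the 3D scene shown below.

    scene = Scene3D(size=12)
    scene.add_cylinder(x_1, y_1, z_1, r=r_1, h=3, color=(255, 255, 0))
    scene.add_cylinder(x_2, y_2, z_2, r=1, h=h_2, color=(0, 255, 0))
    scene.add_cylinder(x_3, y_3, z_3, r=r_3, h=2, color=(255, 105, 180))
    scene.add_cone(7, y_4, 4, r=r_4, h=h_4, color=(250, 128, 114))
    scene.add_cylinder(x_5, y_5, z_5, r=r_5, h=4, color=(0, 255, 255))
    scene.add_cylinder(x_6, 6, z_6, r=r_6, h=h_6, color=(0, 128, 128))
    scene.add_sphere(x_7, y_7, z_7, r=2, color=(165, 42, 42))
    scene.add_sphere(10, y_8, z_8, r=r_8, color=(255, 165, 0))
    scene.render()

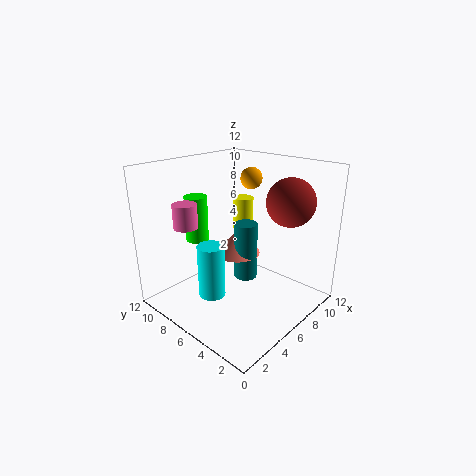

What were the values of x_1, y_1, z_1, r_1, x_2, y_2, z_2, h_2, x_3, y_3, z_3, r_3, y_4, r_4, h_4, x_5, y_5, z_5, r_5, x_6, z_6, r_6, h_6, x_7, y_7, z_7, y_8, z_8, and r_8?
x_1 = 10, y_1 = 9, z_1 = 5, r_1 = 1, x_2 = 5, y_2 = 10, z_2 = 5, h_2 = 4, x_3 = 3, y_3 = 9, z_3 = 7, r_3 = 1, y_4 = 7, r_4 = 2, h_4 = 2, x_5 = 2, y_5 = 5, z_5 = 3, r_5 = 1, x_6 = 7, z_6 = 2, r_6 = 1, h_6 = 5, x_7 = 9, y_7 = 3, z_7 = 9, y_8 = 8, z_8 = 10, r_8 = 1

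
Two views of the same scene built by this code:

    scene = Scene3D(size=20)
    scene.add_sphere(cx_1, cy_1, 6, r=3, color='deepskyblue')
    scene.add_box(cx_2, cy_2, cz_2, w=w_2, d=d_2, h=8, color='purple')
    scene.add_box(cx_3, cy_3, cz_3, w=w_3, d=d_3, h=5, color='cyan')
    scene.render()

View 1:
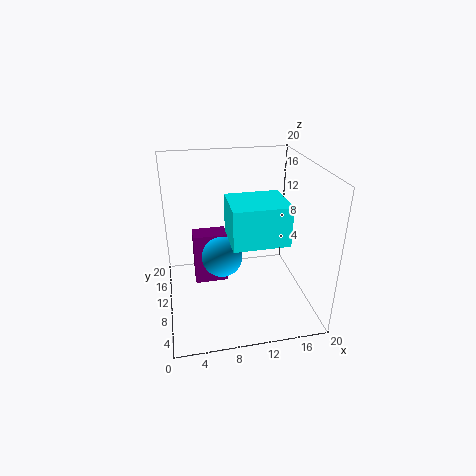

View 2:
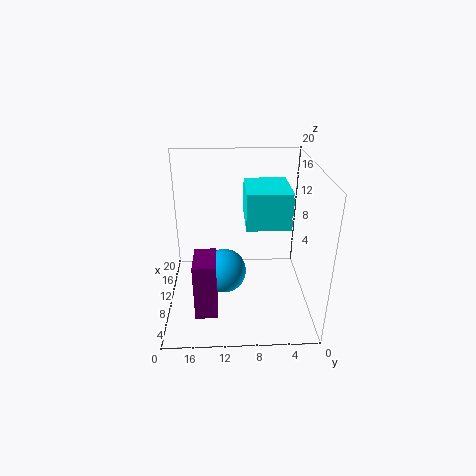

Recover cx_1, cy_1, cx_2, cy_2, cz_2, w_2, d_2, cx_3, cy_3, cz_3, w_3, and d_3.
cx_1 = 8
cy_1 = 12
cx_2 = 4
cy_2 = 13
cz_2 = 1
w_2 = 5
d_2 = 3
cx_3 = 8
cy_3 = 3
cz_3 = 12
w_3 = 7
d_3 = 6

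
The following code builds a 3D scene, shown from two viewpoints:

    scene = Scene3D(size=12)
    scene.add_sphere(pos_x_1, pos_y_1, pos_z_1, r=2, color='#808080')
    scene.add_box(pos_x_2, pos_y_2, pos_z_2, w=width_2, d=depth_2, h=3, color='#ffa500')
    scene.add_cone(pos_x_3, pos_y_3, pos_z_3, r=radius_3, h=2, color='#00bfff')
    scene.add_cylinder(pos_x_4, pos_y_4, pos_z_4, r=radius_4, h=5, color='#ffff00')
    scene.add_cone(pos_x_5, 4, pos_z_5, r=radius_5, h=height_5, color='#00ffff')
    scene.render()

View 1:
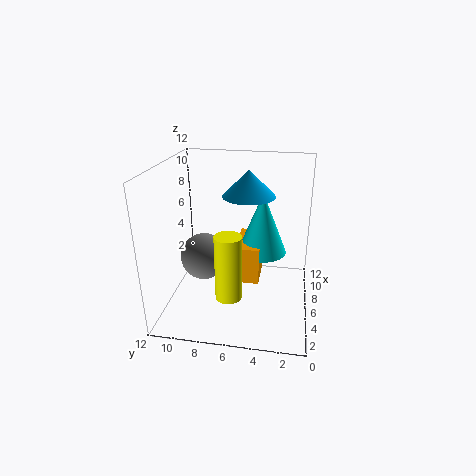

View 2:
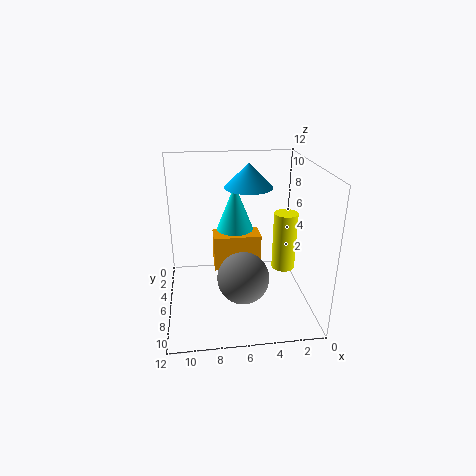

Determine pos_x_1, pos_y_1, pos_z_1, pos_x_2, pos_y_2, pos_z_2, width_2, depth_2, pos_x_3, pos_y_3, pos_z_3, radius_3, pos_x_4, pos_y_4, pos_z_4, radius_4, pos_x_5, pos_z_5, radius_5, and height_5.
pos_x_1 = 6
pos_y_1 = 9
pos_z_1 = 4
pos_x_2 = 4
pos_y_2 = 4
pos_z_2 = 3
width_2 = 4
depth_2 = 2
pos_x_3 = 5
pos_y_3 = 5
pos_z_3 = 10
radius_3 = 2
pos_x_4 = 2
pos_y_4 = 6
pos_z_4 = 3
radius_4 = 1
pos_x_5 = 6
pos_z_5 = 5
radius_5 = 2
height_5 = 5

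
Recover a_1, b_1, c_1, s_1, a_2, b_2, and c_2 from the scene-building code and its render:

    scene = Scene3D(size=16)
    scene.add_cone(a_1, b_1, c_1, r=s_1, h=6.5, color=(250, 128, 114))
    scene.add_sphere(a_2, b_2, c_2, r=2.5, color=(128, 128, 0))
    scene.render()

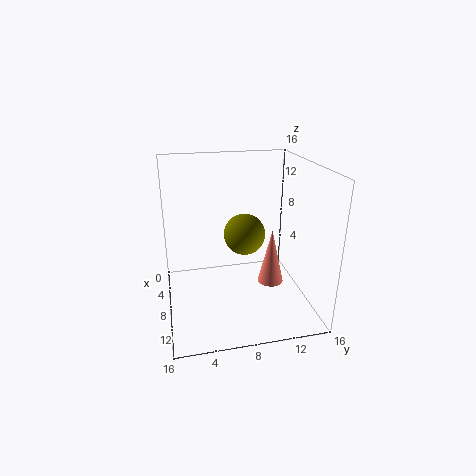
a_1 = 8; b_1 = 12; c_1 = 2; s_1 = 1.5; a_2 = 5; b_2 = 9.5; c_2 = 7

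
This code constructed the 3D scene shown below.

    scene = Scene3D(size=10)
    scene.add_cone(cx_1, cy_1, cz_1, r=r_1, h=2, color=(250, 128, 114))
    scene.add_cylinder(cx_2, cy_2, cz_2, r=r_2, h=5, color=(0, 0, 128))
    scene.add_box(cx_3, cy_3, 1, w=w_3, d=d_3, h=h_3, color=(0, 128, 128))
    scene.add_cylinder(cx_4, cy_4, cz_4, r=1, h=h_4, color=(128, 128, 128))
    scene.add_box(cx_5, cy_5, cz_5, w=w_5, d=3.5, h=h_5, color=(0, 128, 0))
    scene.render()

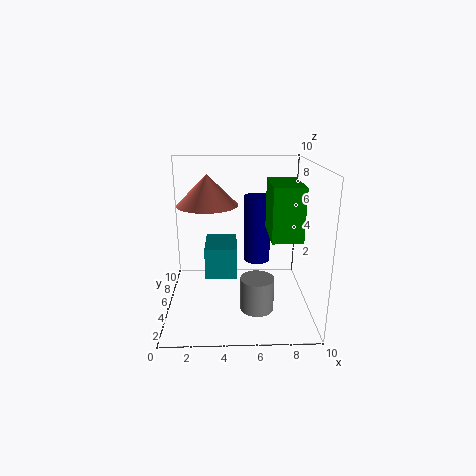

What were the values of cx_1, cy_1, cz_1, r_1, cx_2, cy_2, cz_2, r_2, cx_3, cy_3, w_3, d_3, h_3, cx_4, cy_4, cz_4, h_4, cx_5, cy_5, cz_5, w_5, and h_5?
cx_1 = 3, cy_1 = 4.5, cz_1 = 7.5, r_1 = 2, cx_2 = 6.5, cy_2 = 7, cz_2 = 2.5, r_2 = 1, cx_3 = 2.5, cy_3 = 6.5, w_3 = 2.5, d_3 = 3.5, h_3 = 2.5, cx_4 = 6, cy_4 = 1, cz_4 = 2, h_4 = 2, cx_5 = 7, cy_5 = 2.5, cz_5 = 5.5, w_5 = 2, h_5 = 3.5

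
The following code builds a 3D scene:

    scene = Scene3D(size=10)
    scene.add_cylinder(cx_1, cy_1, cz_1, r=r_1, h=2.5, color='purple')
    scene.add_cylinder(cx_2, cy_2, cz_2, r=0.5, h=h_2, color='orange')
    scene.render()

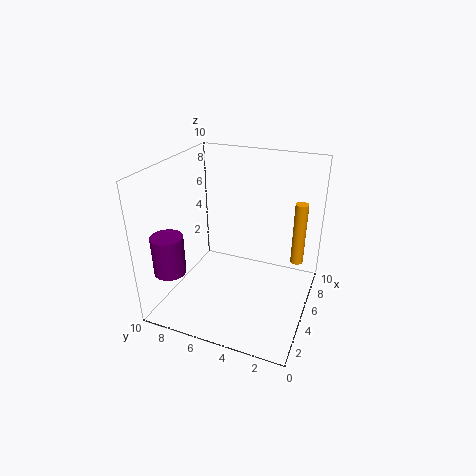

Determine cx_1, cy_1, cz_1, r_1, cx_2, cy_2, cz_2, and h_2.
cx_1 = 1, cy_1 = 8, cz_1 = 4, r_1 = 1, cx_2 = 9, cy_2 = 1.5, cz_2 = 1.5, h_2 = 5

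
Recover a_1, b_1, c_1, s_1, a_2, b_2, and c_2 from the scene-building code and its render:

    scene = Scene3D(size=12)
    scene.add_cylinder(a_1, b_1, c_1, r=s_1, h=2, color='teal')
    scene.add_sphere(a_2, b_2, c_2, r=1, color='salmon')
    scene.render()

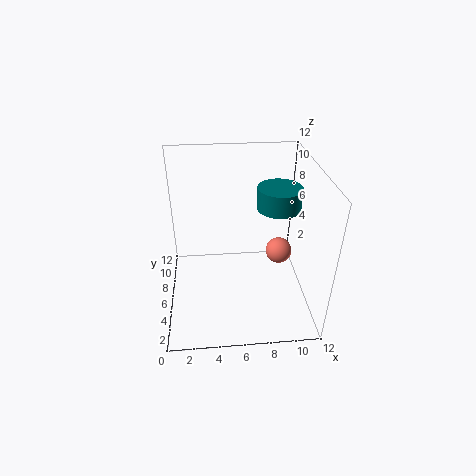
a_1 = 10, b_1 = 9, c_1 = 7, s_1 = 2, a_2 = 9, b_2 = 4, c_2 = 6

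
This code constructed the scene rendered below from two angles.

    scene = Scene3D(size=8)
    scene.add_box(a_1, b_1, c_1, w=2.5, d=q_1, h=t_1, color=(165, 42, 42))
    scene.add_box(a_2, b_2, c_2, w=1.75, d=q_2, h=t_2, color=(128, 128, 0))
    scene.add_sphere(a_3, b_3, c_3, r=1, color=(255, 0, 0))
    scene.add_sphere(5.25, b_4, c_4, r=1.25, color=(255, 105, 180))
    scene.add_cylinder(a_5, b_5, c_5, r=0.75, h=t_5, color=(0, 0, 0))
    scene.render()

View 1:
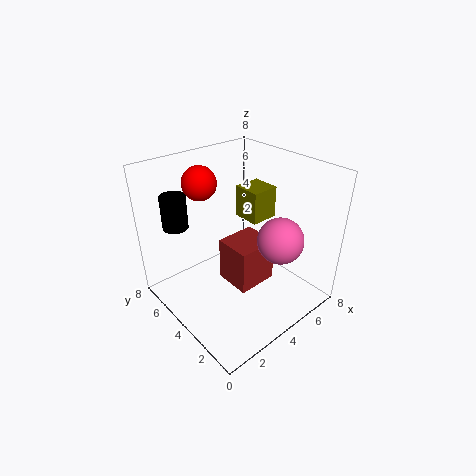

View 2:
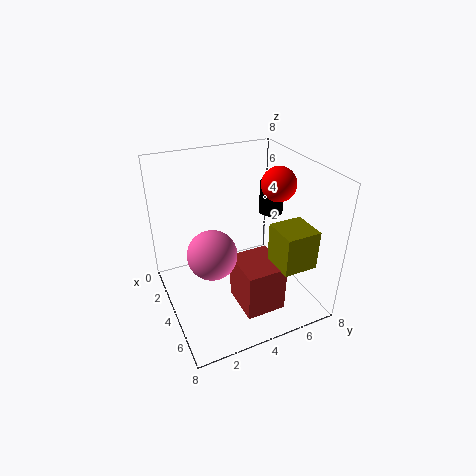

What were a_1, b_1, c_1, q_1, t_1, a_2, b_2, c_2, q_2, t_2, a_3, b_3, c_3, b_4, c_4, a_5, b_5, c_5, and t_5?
a_1 = 4; b_1 = 3.5; c_1 = 0.25; q_1 = 2.25; t_1 = 2.75; a_2 = 6; b_2 = 4.75; c_2 = 3.75; q_2 = 1.75; t_2 = 2; a_3 = 3.5; b_3 = 6.75; c_3 = 6.5; b_4 = 2; c_4 = 4.25; a_5 = 2; b_5 = 7.25; c_5 = 4; t_5 = 2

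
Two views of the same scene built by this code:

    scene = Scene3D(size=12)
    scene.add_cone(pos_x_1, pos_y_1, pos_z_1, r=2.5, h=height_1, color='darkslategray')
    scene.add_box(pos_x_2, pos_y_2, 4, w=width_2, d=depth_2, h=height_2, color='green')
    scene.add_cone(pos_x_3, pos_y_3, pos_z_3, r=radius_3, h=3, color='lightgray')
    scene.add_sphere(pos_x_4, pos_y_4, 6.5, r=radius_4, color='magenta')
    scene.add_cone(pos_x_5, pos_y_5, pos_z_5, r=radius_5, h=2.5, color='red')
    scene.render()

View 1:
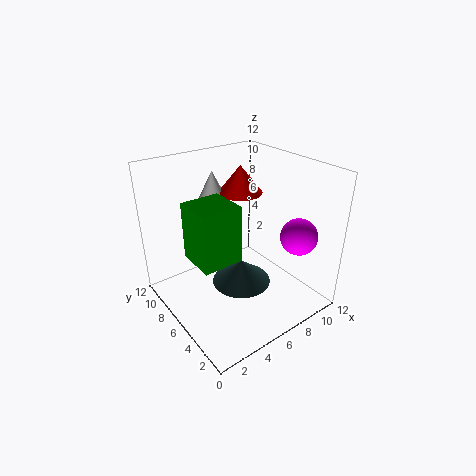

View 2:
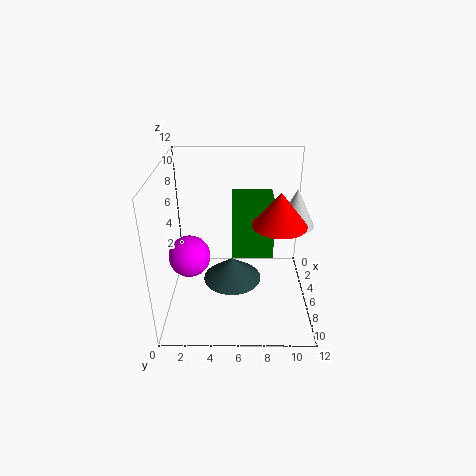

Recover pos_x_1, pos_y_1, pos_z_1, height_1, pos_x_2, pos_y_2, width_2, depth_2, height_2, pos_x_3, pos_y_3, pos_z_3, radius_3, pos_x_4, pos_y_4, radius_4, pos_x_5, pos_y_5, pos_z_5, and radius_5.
pos_x_1 = 6
pos_y_1 = 5.5
pos_z_1 = 2
height_1 = 2
pos_x_2 = 2.5
pos_y_2 = 5.5
width_2 = 3.5
depth_2 = 3.5
height_2 = 5
pos_x_3 = 6.5
pos_y_3 = 10.5
pos_z_3 = 7.5
radius_3 = 1.5
pos_x_4 = 9.5
pos_y_4 = 2.5
radius_4 = 1.5
pos_x_5 = 8.5
pos_y_5 = 9
pos_z_5 = 8.5
radius_5 = 2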